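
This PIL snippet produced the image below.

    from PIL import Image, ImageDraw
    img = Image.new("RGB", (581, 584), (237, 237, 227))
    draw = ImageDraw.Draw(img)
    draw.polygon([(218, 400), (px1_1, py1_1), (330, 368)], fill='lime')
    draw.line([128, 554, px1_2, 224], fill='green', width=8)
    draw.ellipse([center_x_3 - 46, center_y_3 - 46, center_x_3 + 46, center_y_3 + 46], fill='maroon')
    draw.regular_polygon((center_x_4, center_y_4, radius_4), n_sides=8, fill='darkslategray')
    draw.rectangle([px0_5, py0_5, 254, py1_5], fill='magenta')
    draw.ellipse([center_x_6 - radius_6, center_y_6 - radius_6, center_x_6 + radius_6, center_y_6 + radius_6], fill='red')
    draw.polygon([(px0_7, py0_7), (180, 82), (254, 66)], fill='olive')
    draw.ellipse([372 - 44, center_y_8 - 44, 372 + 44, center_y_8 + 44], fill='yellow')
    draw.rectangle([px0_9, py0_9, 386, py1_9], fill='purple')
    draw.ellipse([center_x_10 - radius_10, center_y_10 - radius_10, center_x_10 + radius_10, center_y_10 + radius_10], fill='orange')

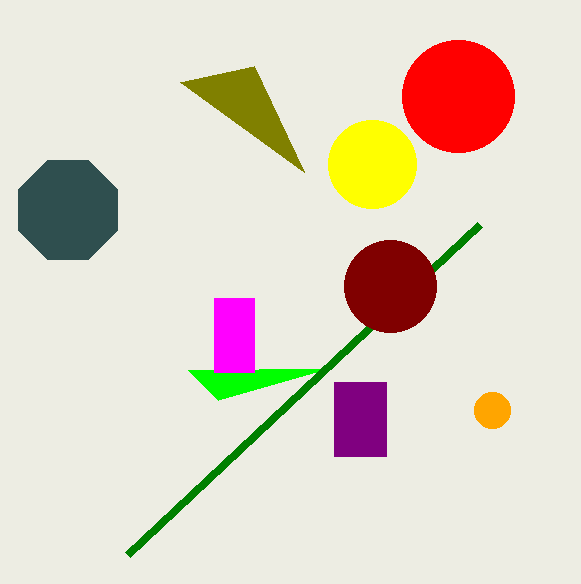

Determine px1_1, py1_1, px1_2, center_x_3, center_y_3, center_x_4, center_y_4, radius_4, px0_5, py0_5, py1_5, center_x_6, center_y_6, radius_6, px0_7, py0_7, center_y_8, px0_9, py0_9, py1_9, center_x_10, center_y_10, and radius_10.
px1_1 = 188, py1_1 = 370, px1_2 = 480, center_x_3 = 390, center_y_3 = 286, center_x_4 = 68, center_y_4 = 210, radius_4 = 54, px0_5 = 214, py0_5 = 298, py1_5 = 372, center_x_6 = 458, center_y_6 = 96, radius_6 = 56, px0_7 = 304, py0_7 = 172, center_y_8 = 164, px0_9 = 334, py0_9 = 382, py1_9 = 456, center_x_10 = 492, center_y_10 = 410, radius_10 = 18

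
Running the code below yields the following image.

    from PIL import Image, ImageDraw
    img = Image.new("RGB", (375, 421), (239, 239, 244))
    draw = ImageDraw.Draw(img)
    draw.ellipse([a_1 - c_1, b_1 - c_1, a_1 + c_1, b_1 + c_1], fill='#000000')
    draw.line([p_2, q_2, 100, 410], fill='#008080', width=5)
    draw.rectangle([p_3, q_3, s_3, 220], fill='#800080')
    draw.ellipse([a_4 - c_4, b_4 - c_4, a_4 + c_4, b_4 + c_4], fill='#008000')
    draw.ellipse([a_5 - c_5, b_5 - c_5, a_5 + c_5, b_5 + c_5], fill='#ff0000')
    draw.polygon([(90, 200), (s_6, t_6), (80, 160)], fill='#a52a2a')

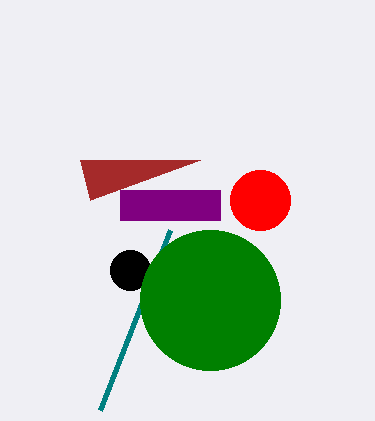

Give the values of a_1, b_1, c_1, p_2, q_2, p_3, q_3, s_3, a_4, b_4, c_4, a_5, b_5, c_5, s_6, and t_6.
a_1 = 130; b_1 = 270; c_1 = 20; p_2 = 170; q_2 = 230; p_3 = 120; q_3 = 190; s_3 = 220; a_4 = 210; b_4 = 300; c_4 = 70; a_5 = 260; b_5 = 200; c_5 = 30; s_6 = 200; t_6 = 160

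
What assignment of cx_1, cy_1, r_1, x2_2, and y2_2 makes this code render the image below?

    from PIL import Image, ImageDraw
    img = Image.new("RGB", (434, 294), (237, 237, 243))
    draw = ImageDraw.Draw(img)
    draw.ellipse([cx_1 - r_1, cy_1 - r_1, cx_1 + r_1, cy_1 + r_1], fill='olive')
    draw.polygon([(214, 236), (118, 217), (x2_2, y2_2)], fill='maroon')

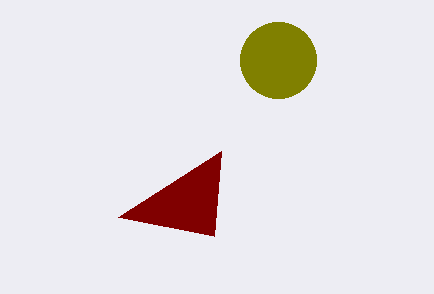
cx_1 = 278; cy_1 = 60; r_1 = 38; x2_2 = 221; y2_2 = 151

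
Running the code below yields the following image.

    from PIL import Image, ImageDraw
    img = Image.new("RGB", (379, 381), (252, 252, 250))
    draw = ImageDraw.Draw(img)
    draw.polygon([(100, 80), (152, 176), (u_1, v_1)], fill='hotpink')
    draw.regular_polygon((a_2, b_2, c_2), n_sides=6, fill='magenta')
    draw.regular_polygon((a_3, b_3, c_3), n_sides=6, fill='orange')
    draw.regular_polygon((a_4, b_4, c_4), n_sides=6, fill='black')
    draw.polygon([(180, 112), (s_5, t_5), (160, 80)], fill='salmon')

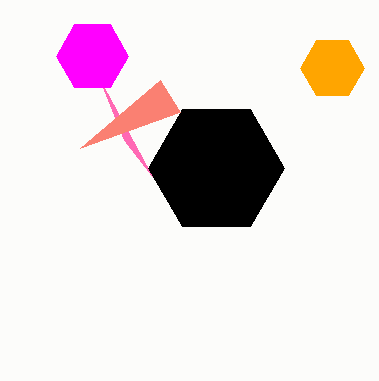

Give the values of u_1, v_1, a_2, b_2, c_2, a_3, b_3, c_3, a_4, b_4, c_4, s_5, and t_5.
u_1 = 124
v_1 = 140
a_2 = 92
b_2 = 56
c_2 = 36
a_3 = 332
b_3 = 68
c_3 = 32
a_4 = 216
b_4 = 168
c_4 = 68
s_5 = 80
t_5 = 148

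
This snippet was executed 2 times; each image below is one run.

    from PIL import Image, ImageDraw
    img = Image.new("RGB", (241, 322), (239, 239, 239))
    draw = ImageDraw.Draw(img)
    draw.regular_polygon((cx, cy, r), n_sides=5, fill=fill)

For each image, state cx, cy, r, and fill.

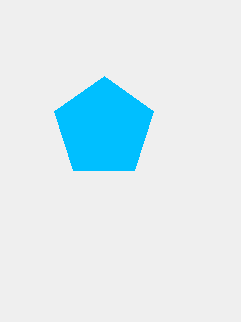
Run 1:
cx = 104, cy = 128, r = 52, fill = 'deepskyblue'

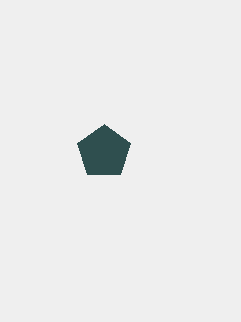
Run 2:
cx = 104
cy = 152
r = 28
fill = 'darkslategray'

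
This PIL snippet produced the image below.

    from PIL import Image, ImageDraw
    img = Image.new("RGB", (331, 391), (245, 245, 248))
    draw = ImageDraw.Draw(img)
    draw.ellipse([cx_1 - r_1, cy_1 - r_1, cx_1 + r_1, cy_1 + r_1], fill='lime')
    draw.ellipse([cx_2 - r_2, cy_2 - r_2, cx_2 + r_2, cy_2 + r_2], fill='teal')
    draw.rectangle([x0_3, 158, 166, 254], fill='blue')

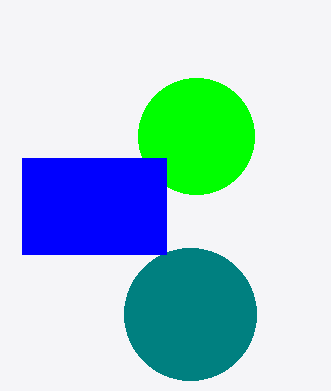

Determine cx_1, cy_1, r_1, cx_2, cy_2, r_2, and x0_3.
cx_1 = 196
cy_1 = 136
r_1 = 58
cx_2 = 190
cy_2 = 314
r_2 = 66
x0_3 = 22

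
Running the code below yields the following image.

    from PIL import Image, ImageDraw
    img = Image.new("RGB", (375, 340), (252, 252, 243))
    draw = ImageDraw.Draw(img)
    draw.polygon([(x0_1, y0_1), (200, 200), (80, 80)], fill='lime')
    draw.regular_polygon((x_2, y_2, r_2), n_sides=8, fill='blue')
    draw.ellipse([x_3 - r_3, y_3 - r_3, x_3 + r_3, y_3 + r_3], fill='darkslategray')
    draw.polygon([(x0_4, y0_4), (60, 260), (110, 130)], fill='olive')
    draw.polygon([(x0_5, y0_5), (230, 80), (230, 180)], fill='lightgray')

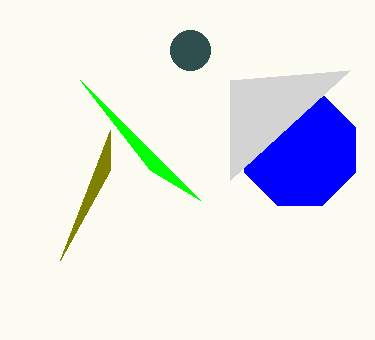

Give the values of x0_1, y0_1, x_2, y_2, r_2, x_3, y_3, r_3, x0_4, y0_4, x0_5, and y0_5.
x0_1 = 150
y0_1 = 170
x_2 = 300
y_2 = 150
r_2 = 60
x_3 = 190
y_3 = 50
r_3 = 20
x0_4 = 110
y0_4 = 170
x0_5 = 350
y0_5 = 70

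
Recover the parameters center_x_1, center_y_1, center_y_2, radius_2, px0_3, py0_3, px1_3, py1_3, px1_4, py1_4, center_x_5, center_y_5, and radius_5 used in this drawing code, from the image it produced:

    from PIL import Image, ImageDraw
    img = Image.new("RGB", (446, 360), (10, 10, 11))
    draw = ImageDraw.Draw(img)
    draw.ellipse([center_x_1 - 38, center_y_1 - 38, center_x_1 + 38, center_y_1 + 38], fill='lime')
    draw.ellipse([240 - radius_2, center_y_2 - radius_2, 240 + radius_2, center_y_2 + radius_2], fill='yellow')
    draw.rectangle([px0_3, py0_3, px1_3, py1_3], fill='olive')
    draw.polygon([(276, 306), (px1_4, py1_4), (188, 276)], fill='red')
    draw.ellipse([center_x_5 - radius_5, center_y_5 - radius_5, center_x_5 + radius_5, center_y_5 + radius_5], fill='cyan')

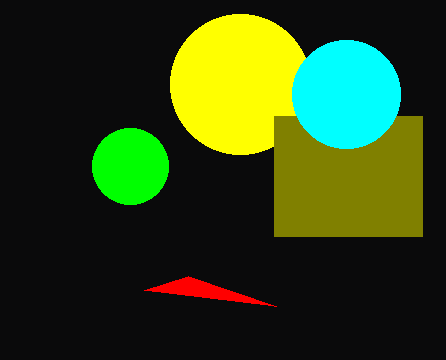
center_x_1 = 130; center_y_1 = 166; center_y_2 = 84; radius_2 = 70; px0_3 = 274; py0_3 = 116; px1_3 = 422; py1_3 = 236; px1_4 = 144; py1_4 = 290; center_x_5 = 346; center_y_5 = 94; radius_5 = 54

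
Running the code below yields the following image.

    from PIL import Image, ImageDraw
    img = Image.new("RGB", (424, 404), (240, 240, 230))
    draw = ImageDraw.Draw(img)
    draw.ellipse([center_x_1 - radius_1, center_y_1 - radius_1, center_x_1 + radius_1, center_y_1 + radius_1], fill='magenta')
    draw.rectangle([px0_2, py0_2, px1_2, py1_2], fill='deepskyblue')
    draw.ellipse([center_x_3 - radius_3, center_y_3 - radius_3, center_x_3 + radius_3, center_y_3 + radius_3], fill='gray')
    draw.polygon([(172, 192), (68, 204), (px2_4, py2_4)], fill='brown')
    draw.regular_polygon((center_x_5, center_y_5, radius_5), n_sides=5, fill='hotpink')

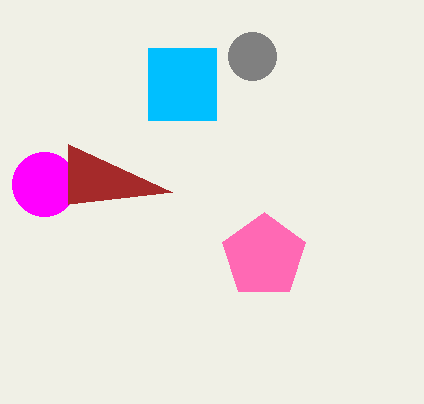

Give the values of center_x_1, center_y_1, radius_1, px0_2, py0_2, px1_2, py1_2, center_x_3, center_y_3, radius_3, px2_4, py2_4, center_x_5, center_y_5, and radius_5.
center_x_1 = 44; center_y_1 = 184; radius_1 = 32; px0_2 = 148; py0_2 = 48; px1_2 = 216; py1_2 = 120; center_x_3 = 252; center_y_3 = 56; radius_3 = 24; px2_4 = 68; py2_4 = 144; center_x_5 = 264; center_y_5 = 256; radius_5 = 44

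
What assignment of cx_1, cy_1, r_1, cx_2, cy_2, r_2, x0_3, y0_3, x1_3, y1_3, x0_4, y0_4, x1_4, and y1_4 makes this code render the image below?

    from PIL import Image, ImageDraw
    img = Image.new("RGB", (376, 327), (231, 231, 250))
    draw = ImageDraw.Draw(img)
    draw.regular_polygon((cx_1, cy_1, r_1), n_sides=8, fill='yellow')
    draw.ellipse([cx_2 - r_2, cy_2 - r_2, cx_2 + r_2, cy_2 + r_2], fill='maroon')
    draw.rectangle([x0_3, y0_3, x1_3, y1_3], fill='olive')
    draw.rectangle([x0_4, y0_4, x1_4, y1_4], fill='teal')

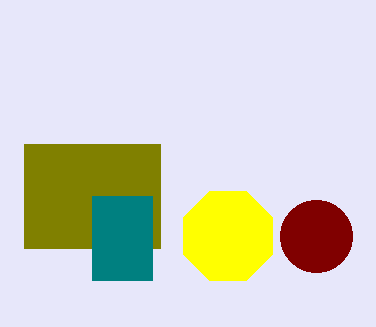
cx_1 = 228, cy_1 = 236, r_1 = 48, cx_2 = 316, cy_2 = 236, r_2 = 36, x0_3 = 24, y0_3 = 144, x1_3 = 160, y1_3 = 248, x0_4 = 92, y0_4 = 196, x1_4 = 152, y1_4 = 280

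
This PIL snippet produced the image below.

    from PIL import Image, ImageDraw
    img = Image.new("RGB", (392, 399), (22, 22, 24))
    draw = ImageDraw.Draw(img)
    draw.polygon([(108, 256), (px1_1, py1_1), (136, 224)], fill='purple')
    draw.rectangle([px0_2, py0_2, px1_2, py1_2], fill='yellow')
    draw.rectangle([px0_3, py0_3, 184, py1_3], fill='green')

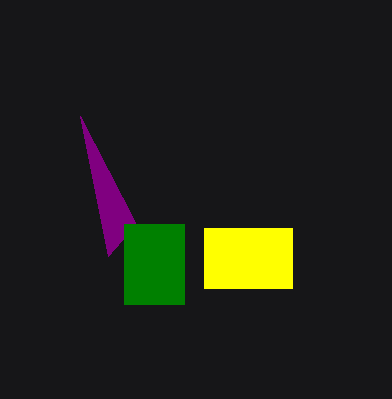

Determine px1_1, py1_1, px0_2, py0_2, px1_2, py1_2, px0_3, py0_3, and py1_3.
px1_1 = 80
py1_1 = 116
px0_2 = 204
py0_2 = 228
px1_2 = 292
py1_2 = 288
px0_3 = 124
py0_3 = 224
py1_3 = 304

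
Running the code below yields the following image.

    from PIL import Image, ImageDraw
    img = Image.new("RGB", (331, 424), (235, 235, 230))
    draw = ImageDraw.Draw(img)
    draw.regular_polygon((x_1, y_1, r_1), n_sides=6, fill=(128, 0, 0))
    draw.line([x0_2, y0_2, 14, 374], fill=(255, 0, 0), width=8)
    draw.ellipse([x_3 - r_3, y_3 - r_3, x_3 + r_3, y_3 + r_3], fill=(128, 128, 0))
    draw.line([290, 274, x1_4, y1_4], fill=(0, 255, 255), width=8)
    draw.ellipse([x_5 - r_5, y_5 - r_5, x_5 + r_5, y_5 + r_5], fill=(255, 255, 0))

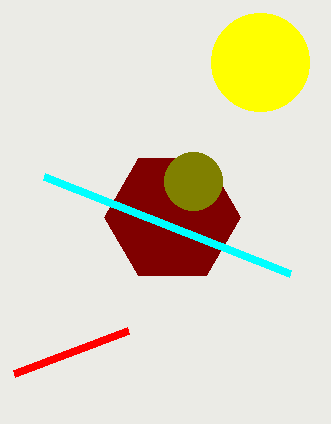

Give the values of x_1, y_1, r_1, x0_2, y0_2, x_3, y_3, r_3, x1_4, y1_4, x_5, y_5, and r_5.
x_1 = 172
y_1 = 217
r_1 = 68
x0_2 = 128
y0_2 = 331
x_3 = 193
y_3 = 181
r_3 = 29
x1_4 = 44
y1_4 = 177
x_5 = 260
y_5 = 62
r_5 = 49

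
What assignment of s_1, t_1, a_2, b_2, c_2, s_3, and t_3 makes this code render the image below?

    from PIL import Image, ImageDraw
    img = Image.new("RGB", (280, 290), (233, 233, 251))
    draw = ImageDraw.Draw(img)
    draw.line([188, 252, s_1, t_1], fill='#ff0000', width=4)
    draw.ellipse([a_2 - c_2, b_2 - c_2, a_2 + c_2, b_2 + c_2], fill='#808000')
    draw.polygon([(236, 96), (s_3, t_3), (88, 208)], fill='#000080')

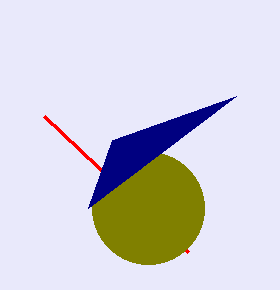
s_1 = 44
t_1 = 116
a_2 = 148
b_2 = 208
c_2 = 56
s_3 = 112
t_3 = 140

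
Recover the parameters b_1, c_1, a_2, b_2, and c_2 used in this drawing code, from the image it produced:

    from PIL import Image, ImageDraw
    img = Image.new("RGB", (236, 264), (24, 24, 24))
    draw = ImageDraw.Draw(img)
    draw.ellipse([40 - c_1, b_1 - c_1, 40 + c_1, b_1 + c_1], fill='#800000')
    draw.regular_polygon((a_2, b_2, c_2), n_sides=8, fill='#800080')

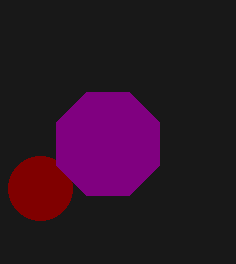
b_1 = 188; c_1 = 32; a_2 = 108; b_2 = 144; c_2 = 56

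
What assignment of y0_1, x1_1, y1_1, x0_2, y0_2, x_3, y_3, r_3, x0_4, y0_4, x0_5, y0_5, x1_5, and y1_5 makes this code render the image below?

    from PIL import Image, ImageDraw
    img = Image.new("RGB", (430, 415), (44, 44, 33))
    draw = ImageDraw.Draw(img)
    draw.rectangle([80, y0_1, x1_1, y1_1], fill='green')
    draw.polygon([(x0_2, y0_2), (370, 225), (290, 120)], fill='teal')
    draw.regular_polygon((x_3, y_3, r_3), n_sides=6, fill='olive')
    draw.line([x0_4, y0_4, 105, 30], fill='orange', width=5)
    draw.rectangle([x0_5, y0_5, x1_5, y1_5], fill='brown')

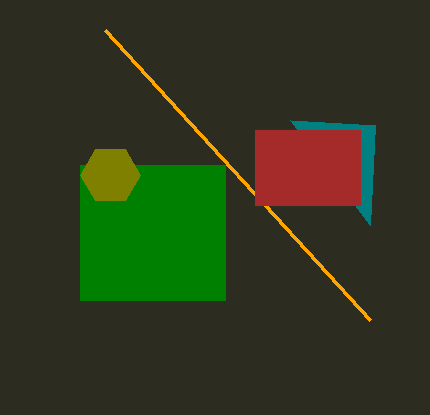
y0_1 = 165; x1_1 = 225; y1_1 = 300; x0_2 = 375; y0_2 = 125; x_3 = 110; y_3 = 175; r_3 = 30; x0_4 = 370; y0_4 = 320; x0_5 = 255; y0_5 = 130; x1_5 = 360; y1_5 = 205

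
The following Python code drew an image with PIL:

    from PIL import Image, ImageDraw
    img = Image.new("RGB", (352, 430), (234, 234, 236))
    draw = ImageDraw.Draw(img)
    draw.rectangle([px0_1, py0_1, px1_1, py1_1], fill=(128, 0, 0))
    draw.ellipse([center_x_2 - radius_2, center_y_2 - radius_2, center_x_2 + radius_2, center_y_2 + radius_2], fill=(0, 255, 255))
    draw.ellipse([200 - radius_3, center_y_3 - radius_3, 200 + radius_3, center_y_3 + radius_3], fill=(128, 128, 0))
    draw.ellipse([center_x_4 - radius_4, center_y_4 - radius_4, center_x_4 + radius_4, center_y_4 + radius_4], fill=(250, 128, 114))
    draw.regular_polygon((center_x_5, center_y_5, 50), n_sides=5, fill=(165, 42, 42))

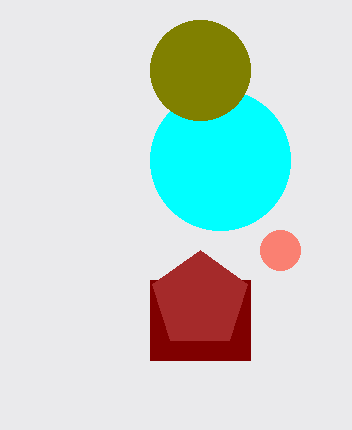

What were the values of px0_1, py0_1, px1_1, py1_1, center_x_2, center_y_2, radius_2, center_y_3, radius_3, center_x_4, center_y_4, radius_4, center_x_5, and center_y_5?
px0_1 = 150
py0_1 = 280
px1_1 = 250
py1_1 = 360
center_x_2 = 220
center_y_2 = 160
radius_2 = 70
center_y_3 = 70
radius_3 = 50
center_x_4 = 280
center_y_4 = 250
radius_4 = 20
center_x_5 = 200
center_y_5 = 300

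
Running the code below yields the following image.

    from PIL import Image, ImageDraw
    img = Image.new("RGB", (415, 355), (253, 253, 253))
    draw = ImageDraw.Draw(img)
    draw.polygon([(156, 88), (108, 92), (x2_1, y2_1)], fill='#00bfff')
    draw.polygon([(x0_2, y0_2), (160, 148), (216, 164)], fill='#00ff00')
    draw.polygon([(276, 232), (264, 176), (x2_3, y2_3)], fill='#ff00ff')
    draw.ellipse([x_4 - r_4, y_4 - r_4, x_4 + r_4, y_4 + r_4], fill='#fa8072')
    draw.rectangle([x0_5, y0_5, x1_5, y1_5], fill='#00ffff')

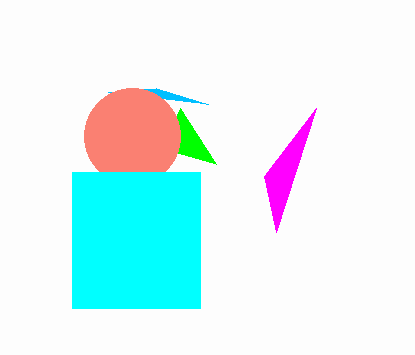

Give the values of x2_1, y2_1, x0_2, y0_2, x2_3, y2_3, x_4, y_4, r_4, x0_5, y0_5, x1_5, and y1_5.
x2_1 = 208
y2_1 = 104
x0_2 = 180
y0_2 = 108
x2_3 = 316
y2_3 = 108
x_4 = 132
y_4 = 136
r_4 = 48
x0_5 = 72
y0_5 = 172
x1_5 = 200
y1_5 = 308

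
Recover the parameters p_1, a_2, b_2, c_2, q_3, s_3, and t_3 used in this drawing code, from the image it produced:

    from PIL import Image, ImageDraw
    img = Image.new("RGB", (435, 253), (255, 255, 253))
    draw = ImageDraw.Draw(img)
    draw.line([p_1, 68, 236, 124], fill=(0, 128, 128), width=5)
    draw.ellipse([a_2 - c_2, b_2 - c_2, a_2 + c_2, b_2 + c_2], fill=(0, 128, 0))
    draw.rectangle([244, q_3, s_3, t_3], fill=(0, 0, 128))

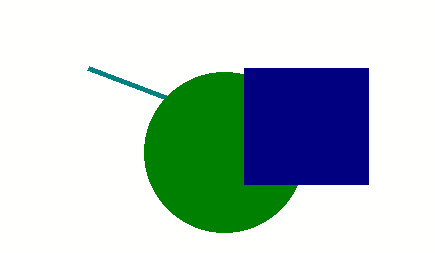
p_1 = 88
a_2 = 224
b_2 = 152
c_2 = 80
q_3 = 68
s_3 = 368
t_3 = 184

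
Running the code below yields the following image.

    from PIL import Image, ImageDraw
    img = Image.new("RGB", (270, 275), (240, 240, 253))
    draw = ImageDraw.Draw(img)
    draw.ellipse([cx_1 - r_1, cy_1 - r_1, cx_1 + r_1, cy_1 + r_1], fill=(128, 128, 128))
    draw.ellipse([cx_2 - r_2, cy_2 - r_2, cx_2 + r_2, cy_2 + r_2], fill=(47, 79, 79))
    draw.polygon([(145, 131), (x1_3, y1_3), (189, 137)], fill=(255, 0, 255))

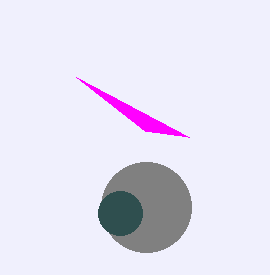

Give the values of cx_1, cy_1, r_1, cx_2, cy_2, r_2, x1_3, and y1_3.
cx_1 = 146
cy_1 = 207
r_1 = 45
cx_2 = 120
cy_2 = 213
r_2 = 22
x1_3 = 76
y1_3 = 77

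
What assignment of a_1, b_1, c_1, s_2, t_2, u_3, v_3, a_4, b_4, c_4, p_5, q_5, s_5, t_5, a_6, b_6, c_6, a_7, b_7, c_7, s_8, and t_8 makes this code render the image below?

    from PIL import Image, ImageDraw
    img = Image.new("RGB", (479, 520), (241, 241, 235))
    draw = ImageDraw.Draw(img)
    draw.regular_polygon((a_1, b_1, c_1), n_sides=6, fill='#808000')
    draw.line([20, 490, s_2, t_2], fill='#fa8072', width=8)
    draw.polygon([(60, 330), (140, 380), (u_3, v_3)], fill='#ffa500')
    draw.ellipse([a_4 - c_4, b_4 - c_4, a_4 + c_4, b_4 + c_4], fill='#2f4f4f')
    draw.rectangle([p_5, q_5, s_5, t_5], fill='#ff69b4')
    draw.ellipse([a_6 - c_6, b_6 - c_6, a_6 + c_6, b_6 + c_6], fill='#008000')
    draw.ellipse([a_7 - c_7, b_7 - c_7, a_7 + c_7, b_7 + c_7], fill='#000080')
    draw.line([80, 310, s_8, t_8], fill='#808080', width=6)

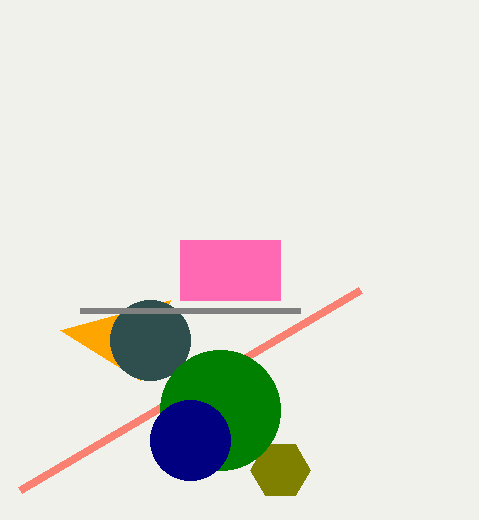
a_1 = 280
b_1 = 470
c_1 = 30
s_2 = 360
t_2 = 290
u_3 = 170
v_3 = 300
a_4 = 150
b_4 = 340
c_4 = 40
p_5 = 180
q_5 = 240
s_5 = 280
t_5 = 300
a_6 = 220
b_6 = 410
c_6 = 60
a_7 = 190
b_7 = 440
c_7 = 40
s_8 = 300
t_8 = 310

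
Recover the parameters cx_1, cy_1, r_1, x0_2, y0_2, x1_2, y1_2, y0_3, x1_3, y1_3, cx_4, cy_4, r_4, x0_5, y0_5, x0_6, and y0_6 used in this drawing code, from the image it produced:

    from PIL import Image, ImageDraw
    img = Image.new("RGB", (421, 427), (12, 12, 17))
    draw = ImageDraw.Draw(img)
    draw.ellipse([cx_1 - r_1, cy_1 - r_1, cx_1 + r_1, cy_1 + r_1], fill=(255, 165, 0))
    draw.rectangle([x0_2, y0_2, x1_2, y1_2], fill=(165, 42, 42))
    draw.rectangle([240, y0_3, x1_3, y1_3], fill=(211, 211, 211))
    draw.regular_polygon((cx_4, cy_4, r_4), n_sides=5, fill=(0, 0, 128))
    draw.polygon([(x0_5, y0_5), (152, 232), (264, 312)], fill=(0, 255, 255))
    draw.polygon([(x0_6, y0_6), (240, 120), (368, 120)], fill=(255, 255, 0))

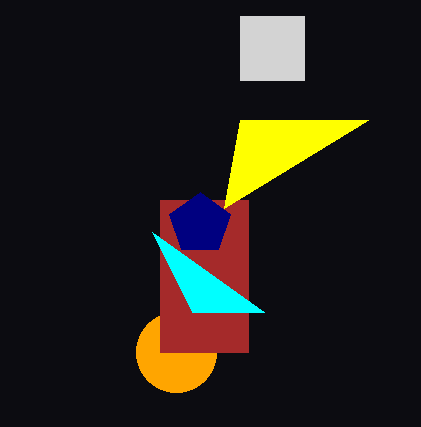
cx_1 = 176, cy_1 = 352, r_1 = 40, x0_2 = 160, y0_2 = 200, x1_2 = 248, y1_2 = 352, y0_3 = 16, x1_3 = 304, y1_3 = 80, cx_4 = 200, cy_4 = 224, r_4 = 32, x0_5 = 192, y0_5 = 312, x0_6 = 224, y0_6 = 208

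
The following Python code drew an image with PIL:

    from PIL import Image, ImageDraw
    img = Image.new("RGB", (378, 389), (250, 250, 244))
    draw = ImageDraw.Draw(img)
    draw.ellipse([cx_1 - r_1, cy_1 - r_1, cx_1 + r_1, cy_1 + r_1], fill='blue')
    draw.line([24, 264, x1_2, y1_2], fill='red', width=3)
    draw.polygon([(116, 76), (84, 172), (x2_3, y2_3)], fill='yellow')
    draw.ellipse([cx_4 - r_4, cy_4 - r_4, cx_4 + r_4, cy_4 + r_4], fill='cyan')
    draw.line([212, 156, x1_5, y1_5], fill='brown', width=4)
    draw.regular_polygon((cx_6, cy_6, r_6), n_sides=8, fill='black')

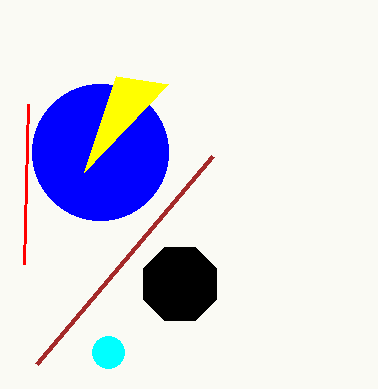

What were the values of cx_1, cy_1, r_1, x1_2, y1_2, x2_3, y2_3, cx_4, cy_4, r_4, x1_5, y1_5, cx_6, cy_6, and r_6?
cx_1 = 100, cy_1 = 152, r_1 = 68, x1_2 = 28, y1_2 = 104, x2_3 = 168, y2_3 = 84, cx_4 = 108, cy_4 = 352, r_4 = 16, x1_5 = 36, y1_5 = 364, cx_6 = 180, cy_6 = 284, r_6 = 40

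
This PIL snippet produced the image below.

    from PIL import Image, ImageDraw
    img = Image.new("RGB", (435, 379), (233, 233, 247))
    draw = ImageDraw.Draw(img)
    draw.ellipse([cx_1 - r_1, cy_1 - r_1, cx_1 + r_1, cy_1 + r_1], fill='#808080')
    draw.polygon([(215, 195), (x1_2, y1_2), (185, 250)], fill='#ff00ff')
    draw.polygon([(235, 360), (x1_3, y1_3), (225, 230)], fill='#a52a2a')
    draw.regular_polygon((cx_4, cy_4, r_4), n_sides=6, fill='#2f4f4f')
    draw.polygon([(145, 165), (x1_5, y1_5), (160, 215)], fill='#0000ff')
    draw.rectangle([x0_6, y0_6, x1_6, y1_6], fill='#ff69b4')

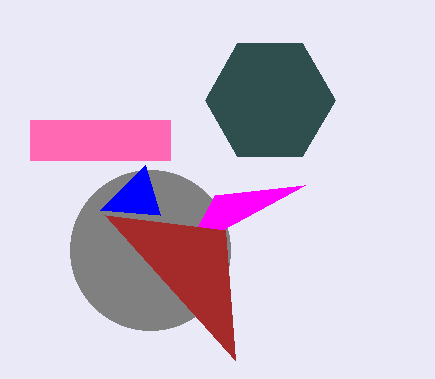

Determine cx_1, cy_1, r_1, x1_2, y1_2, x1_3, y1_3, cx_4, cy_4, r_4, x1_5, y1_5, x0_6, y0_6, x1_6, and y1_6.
cx_1 = 150
cy_1 = 250
r_1 = 80
x1_2 = 305
y1_2 = 185
x1_3 = 105
y1_3 = 215
cx_4 = 270
cy_4 = 100
r_4 = 65
x1_5 = 100
y1_5 = 210
x0_6 = 30
y0_6 = 120
x1_6 = 170
y1_6 = 160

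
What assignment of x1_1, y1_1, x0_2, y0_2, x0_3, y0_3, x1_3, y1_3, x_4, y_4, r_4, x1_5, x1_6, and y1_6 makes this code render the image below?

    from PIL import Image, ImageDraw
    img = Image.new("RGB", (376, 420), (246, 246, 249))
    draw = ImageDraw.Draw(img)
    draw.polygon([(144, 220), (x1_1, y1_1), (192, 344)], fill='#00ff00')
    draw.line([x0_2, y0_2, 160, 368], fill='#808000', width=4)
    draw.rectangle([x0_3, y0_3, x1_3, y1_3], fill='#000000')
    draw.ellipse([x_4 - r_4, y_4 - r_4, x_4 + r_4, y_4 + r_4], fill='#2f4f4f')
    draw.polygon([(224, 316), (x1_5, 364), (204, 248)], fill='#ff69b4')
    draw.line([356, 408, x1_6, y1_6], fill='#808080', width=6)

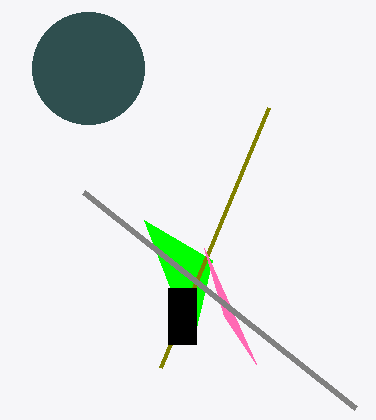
x1_1 = 212
y1_1 = 260
x0_2 = 268
y0_2 = 108
x0_3 = 168
y0_3 = 288
x1_3 = 196
y1_3 = 344
x_4 = 88
y_4 = 68
r_4 = 56
x1_5 = 256
x1_6 = 84
y1_6 = 192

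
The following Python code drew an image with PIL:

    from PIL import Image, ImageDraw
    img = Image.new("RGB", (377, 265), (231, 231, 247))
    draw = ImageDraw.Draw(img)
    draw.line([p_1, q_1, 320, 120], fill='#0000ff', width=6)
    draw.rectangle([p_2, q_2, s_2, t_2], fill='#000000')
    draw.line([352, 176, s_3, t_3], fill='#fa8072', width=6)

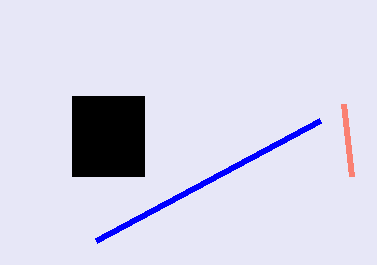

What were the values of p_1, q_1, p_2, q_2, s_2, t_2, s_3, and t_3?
p_1 = 96
q_1 = 240
p_2 = 72
q_2 = 96
s_2 = 144
t_2 = 176
s_3 = 344
t_3 = 104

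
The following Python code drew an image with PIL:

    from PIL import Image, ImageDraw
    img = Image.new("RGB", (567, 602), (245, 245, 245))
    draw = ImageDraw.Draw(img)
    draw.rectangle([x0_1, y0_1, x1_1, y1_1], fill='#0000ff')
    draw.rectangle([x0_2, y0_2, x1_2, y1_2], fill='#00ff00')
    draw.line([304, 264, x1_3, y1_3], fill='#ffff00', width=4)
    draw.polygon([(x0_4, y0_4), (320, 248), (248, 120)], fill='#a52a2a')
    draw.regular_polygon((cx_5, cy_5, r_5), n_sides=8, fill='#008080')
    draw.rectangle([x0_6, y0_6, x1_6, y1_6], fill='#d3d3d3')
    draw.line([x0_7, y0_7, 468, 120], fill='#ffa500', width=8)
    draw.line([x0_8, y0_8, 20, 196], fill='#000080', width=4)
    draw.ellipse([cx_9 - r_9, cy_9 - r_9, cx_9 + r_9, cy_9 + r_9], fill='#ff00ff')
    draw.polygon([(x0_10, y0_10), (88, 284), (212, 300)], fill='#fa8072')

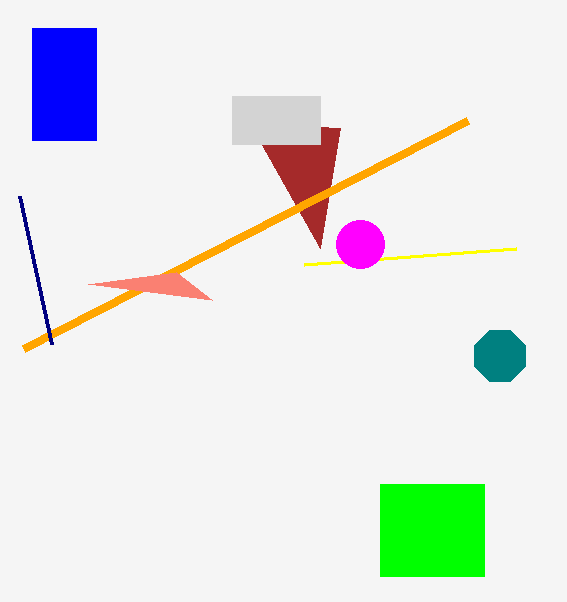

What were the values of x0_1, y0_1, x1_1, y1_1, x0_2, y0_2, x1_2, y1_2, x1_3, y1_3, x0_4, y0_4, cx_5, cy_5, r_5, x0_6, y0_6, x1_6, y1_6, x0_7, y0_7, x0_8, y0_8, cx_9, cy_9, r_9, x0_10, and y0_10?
x0_1 = 32, y0_1 = 28, x1_1 = 96, y1_1 = 140, x0_2 = 380, y0_2 = 484, x1_2 = 484, y1_2 = 576, x1_3 = 516, y1_3 = 248, x0_4 = 340, y0_4 = 128, cx_5 = 500, cy_5 = 356, r_5 = 28, x0_6 = 232, y0_6 = 96, x1_6 = 320, y1_6 = 144, x0_7 = 24, y0_7 = 348, x0_8 = 52, y0_8 = 344, cx_9 = 360, cy_9 = 244, r_9 = 24, x0_10 = 176, y0_10 = 272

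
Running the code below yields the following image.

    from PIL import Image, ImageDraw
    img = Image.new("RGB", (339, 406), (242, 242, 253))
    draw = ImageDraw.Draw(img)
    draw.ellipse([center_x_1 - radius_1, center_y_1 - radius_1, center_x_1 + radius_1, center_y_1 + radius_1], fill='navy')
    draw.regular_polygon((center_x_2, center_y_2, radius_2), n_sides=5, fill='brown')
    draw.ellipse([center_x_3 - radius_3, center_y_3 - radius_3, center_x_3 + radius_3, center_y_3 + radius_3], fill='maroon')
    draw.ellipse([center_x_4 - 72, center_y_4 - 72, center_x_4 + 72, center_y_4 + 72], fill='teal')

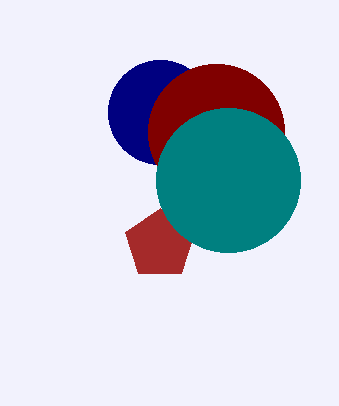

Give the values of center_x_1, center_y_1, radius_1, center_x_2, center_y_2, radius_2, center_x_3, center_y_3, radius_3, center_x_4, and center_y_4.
center_x_1 = 160; center_y_1 = 112; radius_1 = 52; center_x_2 = 160; center_y_2 = 244; radius_2 = 36; center_x_3 = 216; center_y_3 = 132; radius_3 = 68; center_x_4 = 228; center_y_4 = 180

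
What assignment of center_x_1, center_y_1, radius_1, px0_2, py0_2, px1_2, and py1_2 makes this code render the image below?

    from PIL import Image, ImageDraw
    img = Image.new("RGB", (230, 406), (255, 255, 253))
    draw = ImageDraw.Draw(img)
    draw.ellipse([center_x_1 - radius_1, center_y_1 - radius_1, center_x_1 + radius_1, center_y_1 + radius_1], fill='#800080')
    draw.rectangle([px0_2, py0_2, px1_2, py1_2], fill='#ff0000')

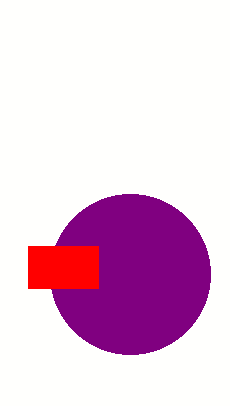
center_x_1 = 130, center_y_1 = 274, radius_1 = 80, px0_2 = 28, py0_2 = 246, px1_2 = 98, py1_2 = 288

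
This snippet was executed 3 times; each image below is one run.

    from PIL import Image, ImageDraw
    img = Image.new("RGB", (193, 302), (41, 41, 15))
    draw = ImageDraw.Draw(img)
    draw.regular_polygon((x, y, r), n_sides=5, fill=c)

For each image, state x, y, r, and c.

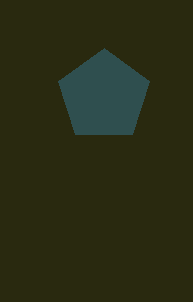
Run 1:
x = 104; y = 96; r = 48; c = 'darkslategray'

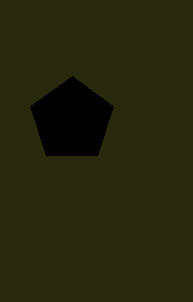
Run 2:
x = 72
y = 120
r = 44
c = 'black'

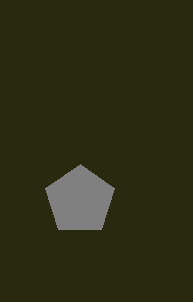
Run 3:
x = 80
y = 200
r = 36
c = 'gray'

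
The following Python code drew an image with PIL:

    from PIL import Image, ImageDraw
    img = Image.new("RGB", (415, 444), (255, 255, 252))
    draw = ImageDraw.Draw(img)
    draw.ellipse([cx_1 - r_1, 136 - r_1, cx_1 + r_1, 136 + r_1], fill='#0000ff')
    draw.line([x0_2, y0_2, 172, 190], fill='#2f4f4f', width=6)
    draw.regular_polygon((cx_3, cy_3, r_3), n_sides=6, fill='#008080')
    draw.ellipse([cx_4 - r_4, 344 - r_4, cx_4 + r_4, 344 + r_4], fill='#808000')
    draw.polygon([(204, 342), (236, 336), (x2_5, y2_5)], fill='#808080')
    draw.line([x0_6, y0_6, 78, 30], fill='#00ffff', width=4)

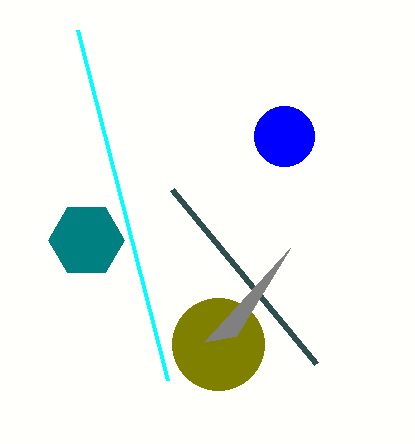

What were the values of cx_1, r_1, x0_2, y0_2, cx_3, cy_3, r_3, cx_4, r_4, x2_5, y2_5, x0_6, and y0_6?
cx_1 = 284
r_1 = 30
x0_2 = 316
y0_2 = 364
cx_3 = 86
cy_3 = 240
r_3 = 38
cx_4 = 218
r_4 = 46
x2_5 = 290
y2_5 = 248
x0_6 = 168
y0_6 = 380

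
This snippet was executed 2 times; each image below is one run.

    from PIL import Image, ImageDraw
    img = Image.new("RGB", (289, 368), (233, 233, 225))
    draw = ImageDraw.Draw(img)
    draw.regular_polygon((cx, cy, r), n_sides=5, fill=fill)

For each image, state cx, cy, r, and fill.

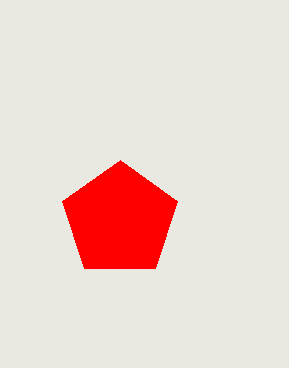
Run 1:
cx = 120, cy = 220, r = 60, fill = 'red'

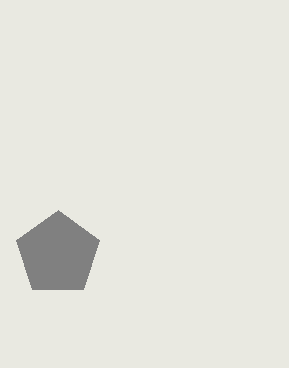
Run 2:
cx = 58
cy = 254
r = 44
fill = 'gray'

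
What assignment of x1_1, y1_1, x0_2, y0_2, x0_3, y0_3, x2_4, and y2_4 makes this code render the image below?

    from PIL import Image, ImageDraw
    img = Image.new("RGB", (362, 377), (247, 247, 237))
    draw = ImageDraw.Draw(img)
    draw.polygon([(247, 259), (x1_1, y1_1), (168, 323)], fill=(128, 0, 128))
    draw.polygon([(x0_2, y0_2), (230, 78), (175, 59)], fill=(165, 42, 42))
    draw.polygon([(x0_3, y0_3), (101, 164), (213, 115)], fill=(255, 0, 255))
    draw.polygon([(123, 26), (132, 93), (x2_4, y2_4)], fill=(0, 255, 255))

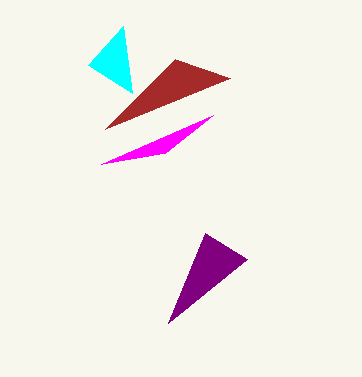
x1_1 = 205
y1_1 = 233
x0_2 = 105
y0_2 = 129
x0_3 = 165
y0_3 = 153
x2_4 = 88
y2_4 = 65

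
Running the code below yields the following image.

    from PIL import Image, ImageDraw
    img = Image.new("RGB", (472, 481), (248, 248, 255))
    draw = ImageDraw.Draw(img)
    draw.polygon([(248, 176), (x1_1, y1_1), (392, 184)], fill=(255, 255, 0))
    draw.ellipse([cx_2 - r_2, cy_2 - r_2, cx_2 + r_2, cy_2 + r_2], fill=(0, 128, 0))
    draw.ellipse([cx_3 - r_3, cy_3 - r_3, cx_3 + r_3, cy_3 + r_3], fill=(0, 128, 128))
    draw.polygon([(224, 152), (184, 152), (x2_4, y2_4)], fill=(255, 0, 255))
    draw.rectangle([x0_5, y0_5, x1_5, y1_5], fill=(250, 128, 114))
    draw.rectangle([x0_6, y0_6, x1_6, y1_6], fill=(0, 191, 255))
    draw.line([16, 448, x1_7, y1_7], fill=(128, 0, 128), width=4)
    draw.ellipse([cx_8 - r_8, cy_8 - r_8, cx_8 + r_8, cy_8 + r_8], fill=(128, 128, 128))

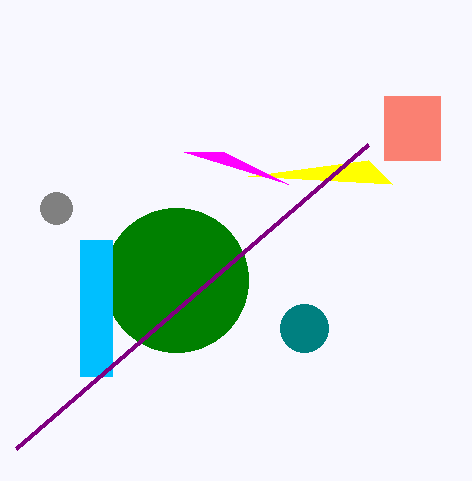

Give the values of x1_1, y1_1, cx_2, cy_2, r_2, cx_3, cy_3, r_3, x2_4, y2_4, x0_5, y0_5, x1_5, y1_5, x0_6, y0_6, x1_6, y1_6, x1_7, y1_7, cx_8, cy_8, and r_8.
x1_1 = 368
y1_1 = 160
cx_2 = 176
cy_2 = 280
r_2 = 72
cx_3 = 304
cy_3 = 328
r_3 = 24
x2_4 = 288
y2_4 = 184
x0_5 = 384
y0_5 = 96
x1_5 = 440
y1_5 = 160
x0_6 = 80
y0_6 = 240
x1_6 = 112
y1_6 = 376
x1_7 = 368
y1_7 = 144
cx_8 = 56
cy_8 = 208
r_8 = 16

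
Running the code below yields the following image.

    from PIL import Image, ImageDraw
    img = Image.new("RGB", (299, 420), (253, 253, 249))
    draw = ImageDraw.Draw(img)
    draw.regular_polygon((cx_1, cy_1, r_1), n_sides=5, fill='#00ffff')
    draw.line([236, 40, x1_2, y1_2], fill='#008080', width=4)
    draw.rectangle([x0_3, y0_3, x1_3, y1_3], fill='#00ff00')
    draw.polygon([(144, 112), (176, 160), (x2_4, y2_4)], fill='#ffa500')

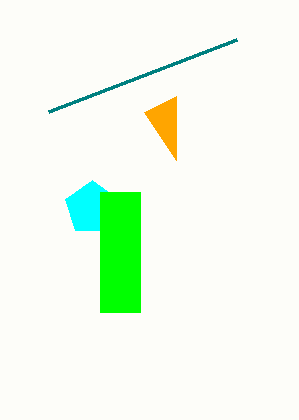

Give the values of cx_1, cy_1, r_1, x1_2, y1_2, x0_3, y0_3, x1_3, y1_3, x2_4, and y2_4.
cx_1 = 92; cy_1 = 208; r_1 = 28; x1_2 = 48; y1_2 = 112; x0_3 = 100; y0_3 = 192; x1_3 = 140; y1_3 = 312; x2_4 = 176; y2_4 = 96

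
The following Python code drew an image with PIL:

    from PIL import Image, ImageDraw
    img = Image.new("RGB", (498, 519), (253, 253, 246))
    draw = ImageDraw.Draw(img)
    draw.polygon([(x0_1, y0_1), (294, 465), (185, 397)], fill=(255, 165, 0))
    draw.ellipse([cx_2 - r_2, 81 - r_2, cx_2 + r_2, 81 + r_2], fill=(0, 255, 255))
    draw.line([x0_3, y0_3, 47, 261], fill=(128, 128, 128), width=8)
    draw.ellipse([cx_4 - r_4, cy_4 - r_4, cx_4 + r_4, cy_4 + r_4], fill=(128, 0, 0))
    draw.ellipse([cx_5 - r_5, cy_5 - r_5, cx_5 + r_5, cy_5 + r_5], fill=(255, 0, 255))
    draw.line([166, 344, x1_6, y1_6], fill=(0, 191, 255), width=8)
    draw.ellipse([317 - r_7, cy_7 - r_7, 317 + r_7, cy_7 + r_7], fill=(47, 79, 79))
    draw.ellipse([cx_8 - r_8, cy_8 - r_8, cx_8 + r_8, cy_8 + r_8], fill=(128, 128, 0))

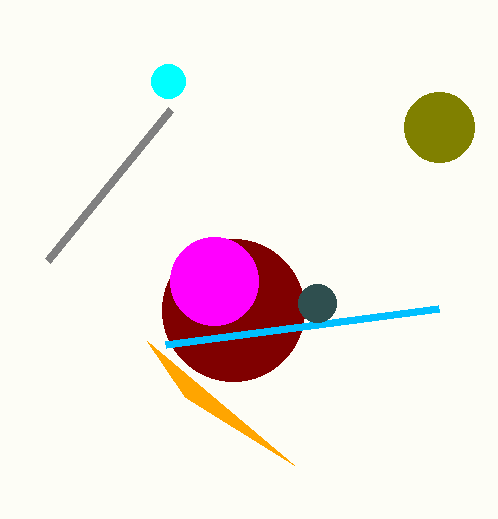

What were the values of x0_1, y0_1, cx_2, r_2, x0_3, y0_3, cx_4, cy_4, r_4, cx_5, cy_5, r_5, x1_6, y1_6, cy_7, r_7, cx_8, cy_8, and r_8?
x0_1 = 147; y0_1 = 341; cx_2 = 168; r_2 = 17; x0_3 = 170; y0_3 = 110; cx_4 = 233; cy_4 = 310; r_4 = 71; cx_5 = 214; cy_5 = 281; r_5 = 44; x1_6 = 439; y1_6 = 308; cy_7 = 303; r_7 = 19; cx_8 = 439; cy_8 = 127; r_8 = 35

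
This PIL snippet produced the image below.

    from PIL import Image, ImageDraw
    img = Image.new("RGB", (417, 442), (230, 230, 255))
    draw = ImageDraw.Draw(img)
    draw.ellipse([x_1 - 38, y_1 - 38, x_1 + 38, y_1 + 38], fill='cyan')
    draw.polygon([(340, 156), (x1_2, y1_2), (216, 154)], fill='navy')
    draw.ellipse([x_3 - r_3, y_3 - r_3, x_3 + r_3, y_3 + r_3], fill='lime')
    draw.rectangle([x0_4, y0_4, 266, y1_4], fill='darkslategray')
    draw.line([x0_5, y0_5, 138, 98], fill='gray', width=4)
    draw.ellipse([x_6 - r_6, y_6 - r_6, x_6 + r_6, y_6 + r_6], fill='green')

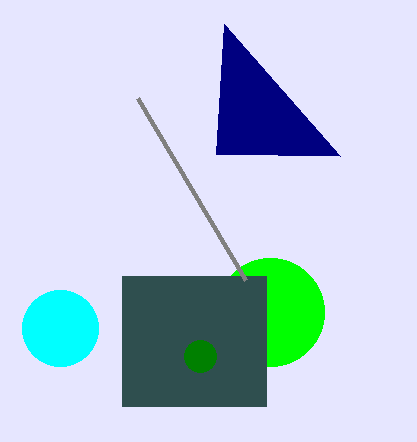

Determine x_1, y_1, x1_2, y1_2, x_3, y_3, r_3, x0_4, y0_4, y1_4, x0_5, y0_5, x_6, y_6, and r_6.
x_1 = 60
y_1 = 328
x1_2 = 224
y1_2 = 24
x_3 = 270
y_3 = 312
r_3 = 54
x0_4 = 122
y0_4 = 276
y1_4 = 406
x0_5 = 246
y0_5 = 280
x_6 = 200
y_6 = 356
r_6 = 16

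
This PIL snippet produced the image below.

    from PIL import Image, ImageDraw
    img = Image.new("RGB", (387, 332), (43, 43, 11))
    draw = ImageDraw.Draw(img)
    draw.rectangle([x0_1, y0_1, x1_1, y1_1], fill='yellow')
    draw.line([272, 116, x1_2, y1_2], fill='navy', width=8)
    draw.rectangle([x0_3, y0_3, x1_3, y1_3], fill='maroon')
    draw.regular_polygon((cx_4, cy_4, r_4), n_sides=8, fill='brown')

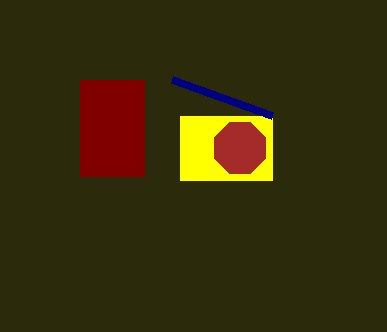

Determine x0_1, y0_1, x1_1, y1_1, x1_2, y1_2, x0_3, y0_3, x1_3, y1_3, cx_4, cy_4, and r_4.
x0_1 = 180, y0_1 = 116, x1_1 = 272, y1_1 = 180, x1_2 = 172, y1_2 = 80, x0_3 = 80, y0_3 = 80, x1_3 = 144, y1_3 = 176, cx_4 = 240, cy_4 = 148, r_4 = 28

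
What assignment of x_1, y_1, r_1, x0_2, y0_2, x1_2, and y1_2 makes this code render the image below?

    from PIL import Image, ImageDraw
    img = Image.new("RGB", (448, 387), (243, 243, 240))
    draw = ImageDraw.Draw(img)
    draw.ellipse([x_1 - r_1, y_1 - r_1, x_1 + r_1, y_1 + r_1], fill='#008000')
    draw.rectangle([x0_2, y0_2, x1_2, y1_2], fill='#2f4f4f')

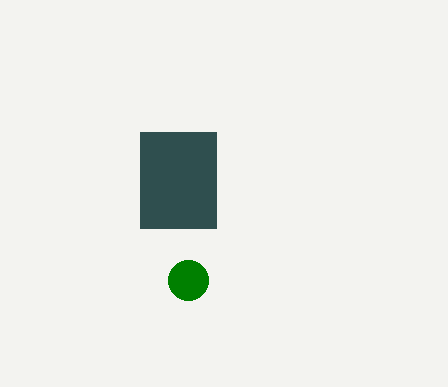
x_1 = 188; y_1 = 280; r_1 = 20; x0_2 = 140; y0_2 = 132; x1_2 = 216; y1_2 = 228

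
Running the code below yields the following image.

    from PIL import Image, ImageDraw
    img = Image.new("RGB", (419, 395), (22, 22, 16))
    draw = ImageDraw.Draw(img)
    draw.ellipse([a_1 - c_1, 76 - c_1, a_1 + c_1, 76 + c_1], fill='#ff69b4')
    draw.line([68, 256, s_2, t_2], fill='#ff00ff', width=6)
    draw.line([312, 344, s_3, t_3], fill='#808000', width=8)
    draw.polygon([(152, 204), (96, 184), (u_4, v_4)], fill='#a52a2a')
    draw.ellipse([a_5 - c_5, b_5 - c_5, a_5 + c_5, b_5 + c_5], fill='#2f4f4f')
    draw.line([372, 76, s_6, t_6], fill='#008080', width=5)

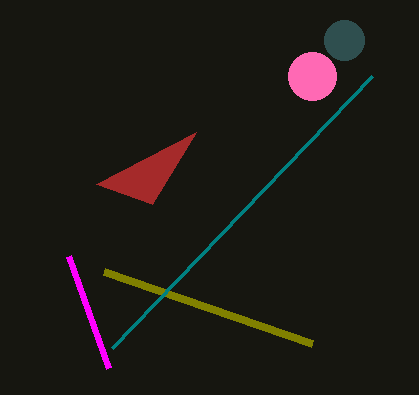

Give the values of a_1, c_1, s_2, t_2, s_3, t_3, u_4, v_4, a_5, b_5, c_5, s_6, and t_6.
a_1 = 312; c_1 = 24; s_2 = 108; t_2 = 368; s_3 = 104; t_3 = 272; u_4 = 196; v_4 = 132; a_5 = 344; b_5 = 40; c_5 = 20; s_6 = 112; t_6 = 348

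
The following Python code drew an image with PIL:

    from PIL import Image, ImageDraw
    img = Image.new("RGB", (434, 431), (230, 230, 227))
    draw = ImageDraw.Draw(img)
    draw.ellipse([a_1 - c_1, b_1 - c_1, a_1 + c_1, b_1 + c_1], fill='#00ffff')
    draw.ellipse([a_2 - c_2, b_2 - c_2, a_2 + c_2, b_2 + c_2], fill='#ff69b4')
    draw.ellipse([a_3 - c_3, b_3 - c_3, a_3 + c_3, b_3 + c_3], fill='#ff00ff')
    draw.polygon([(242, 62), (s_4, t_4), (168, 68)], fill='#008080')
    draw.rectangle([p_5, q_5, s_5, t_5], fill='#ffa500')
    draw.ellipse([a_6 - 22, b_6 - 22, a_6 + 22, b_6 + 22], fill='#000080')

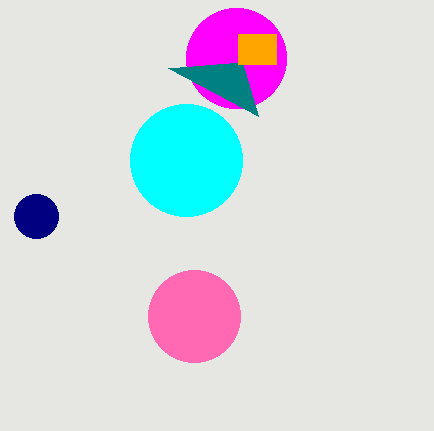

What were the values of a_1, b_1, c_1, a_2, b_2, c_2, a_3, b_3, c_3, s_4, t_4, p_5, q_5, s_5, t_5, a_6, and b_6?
a_1 = 186, b_1 = 160, c_1 = 56, a_2 = 194, b_2 = 316, c_2 = 46, a_3 = 236, b_3 = 58, c_3 = 50, s_4 = 258, t_4 = 116, p_5 = 238, q_5 = 34, s_5 = 276, t_5 = 64, a_6 = 36, b_6 = 216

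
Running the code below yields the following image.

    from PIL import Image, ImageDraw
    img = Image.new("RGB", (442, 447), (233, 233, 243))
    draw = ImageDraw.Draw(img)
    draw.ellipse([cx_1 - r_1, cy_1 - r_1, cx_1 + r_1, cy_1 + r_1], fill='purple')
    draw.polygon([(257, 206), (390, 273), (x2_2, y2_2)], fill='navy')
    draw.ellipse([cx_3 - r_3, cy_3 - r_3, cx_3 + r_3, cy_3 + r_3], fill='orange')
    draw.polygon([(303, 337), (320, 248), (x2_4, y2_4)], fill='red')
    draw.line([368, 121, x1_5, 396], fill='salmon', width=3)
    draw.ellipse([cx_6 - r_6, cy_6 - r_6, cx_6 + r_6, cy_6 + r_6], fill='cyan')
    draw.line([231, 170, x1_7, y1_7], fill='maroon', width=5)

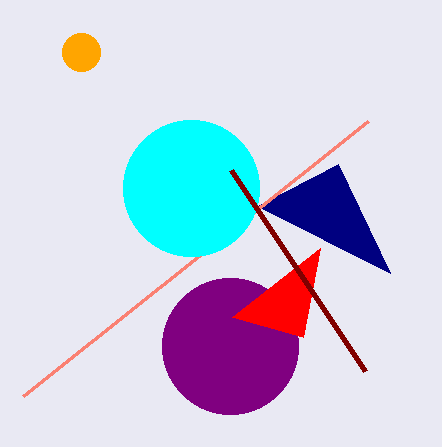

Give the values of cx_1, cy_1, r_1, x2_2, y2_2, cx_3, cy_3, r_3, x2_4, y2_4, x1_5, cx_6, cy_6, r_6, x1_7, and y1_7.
cx_1 = 230; cy_1 = 346; r_1 = 68; x2_2 = 338; y2_2 = 164; cx_3 = 81; cy_3 = 52; r_3 = 19; x2_4 = 232; y2_4 = 317; x1_5 = 23; cx_6 = 191; cy_6 = 188; r_6 = 68; x1_7 = 365; y1_7 = 371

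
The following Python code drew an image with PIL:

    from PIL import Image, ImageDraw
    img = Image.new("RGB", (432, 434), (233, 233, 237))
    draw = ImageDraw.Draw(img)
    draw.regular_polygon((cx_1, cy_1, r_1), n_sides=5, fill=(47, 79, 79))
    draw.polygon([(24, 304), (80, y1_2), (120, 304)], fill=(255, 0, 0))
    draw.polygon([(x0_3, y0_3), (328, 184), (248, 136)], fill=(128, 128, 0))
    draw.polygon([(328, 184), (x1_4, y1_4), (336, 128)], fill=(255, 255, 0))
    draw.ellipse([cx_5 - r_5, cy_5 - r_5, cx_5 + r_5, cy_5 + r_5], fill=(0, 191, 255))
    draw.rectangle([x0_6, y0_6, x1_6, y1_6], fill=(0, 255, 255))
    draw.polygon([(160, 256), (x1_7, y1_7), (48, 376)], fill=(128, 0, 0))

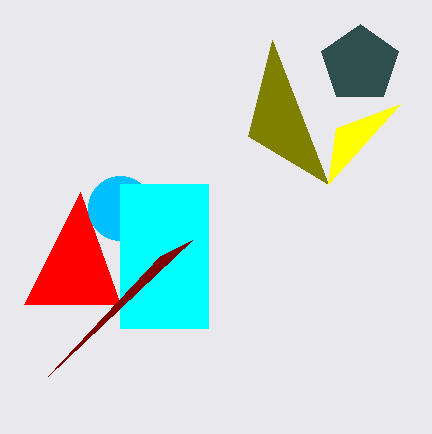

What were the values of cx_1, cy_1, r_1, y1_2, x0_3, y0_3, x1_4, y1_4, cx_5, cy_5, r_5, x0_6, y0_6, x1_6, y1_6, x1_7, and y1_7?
cx_1 = 360, cy_1 = 64, r_1 = 40, y1_2 = 192, x0_3 = 272, y0_3 = 40, x1_4 = 400, y1_4 = 104, cx_5 = 120, cy_5 = 208, r_5 = 32, x0_6 = 120, y0_6 = 184, x1_6 = 208, y1_6 = 328, x1_7 = 192, y1_7 = 240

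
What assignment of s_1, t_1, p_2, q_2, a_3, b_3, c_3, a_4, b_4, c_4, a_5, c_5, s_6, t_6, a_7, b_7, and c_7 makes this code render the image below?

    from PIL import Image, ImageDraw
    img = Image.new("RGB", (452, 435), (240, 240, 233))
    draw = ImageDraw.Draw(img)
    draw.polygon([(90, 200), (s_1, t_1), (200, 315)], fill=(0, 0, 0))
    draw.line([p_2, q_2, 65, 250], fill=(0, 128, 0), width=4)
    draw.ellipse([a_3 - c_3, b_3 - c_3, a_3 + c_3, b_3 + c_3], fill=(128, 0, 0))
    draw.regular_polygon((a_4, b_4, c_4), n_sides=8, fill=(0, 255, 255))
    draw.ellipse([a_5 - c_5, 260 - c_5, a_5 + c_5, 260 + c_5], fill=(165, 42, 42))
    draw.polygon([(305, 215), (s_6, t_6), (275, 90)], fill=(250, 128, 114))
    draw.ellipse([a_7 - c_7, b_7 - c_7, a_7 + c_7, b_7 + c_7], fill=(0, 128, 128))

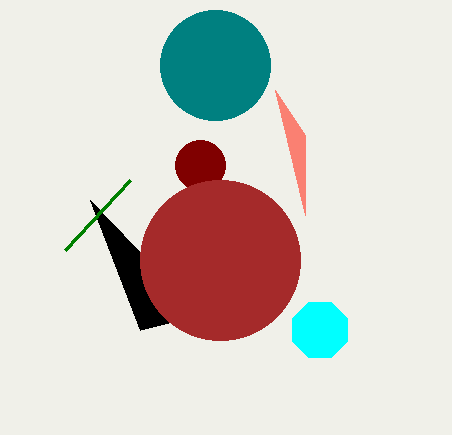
s_1 = 140, t_1 = 330, p_2 = 130, q_2 = 180, a_3 = 200, b_3 = 165, c_3 = 25, a_4 = 320, b_4 = 330, c_4 = 30, a_5 = 220, c_5 = 80, s_6 = 305, t_6 = 135, a_7 = 215, b_7 = 65, c_7 = 55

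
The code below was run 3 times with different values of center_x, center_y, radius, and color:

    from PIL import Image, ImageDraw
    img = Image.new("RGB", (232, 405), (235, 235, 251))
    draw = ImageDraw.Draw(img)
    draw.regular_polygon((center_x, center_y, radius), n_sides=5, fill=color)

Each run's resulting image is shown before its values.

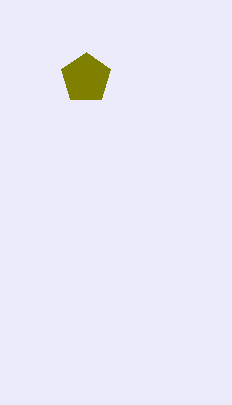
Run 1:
center_x = 86, center_y = 78, radius = 26, color = 'olive'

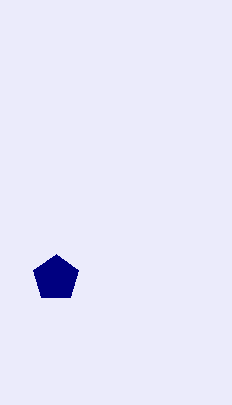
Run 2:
center_x = 56
center_y = 278
radius = 24
color = 'navy'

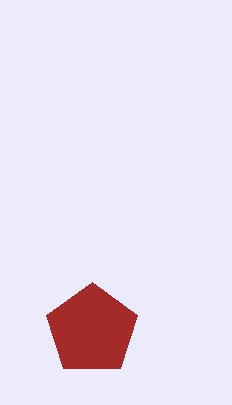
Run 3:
center_x = 92
center_y = 330
radius = 48
color = 'brown'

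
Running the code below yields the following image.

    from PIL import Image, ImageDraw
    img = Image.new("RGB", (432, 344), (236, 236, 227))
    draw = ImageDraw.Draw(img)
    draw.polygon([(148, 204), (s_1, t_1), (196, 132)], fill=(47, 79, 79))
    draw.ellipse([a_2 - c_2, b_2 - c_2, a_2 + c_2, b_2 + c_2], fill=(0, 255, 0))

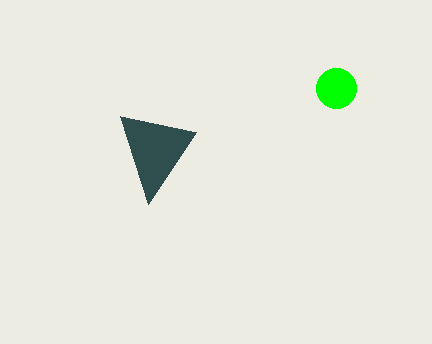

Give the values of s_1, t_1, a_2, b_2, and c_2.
s_1 = 120; t_1 = 116; a_2 = 336; b_2 = 88; c_2 = 20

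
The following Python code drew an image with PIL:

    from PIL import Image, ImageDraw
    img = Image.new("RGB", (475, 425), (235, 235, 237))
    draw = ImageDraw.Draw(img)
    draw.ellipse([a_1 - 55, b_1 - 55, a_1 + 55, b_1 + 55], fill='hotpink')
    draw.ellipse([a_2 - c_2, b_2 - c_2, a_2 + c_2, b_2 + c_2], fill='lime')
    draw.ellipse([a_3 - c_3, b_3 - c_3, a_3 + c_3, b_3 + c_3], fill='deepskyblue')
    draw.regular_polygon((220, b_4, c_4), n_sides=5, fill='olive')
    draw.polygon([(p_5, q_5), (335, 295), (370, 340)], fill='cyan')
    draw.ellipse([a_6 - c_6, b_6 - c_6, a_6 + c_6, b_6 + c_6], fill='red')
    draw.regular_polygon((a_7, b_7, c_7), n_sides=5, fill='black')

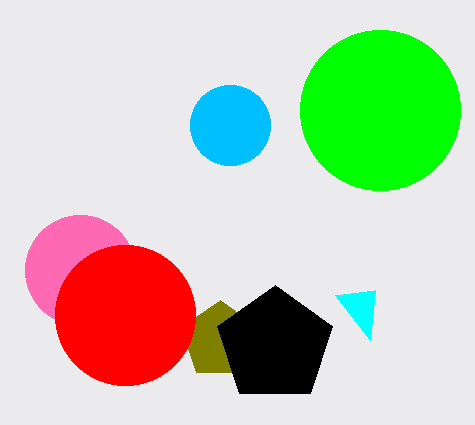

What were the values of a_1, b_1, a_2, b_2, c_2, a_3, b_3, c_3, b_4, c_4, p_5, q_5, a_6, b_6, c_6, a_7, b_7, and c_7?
a_1 = 80, b_1 = 270, a_2 = 380, b_2 = 110, c_2 = 80, a_3 = 230, b_3 = 125, c_3 = 40, b_4 = 340, c_4 = 40, p_5 = 375, q_5 = 290, a_6 = 125, b_6 = 315, c_6 = 70, a_7 = 275, b_7 = 345, c_7 = 60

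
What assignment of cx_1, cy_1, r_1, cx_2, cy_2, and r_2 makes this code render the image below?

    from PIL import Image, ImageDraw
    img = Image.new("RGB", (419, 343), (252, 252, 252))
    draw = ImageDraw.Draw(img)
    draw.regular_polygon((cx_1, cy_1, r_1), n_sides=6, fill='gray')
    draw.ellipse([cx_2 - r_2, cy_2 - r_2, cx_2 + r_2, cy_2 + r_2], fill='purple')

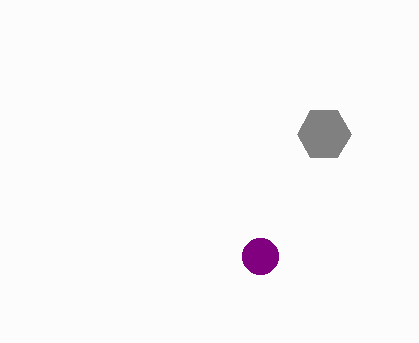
cx_1 = 324, cy_1 = 134, r_1 = 27, cx_2 = 260, cy_2 = 256, r_2 = 18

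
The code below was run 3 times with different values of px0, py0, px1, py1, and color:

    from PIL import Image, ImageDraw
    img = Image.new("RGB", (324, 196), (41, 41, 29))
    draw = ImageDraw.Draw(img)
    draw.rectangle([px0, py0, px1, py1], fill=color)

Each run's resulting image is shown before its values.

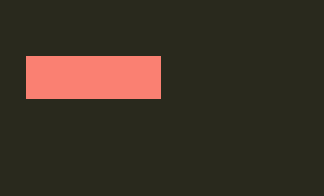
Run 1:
px0 = 26
py0 = 56
px1 = 160
py1 = 98
color = 'salmon'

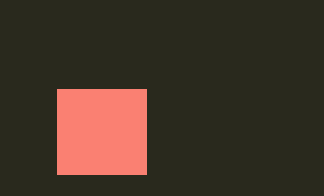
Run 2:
px0 = 57, py0 = 89, px1 = 146, py1 = 174, color = 'salmon'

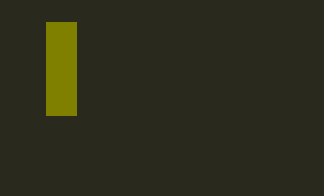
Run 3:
px0 = 46; py0 = 22; px1 = 76; py1 = 115; color = 'olive'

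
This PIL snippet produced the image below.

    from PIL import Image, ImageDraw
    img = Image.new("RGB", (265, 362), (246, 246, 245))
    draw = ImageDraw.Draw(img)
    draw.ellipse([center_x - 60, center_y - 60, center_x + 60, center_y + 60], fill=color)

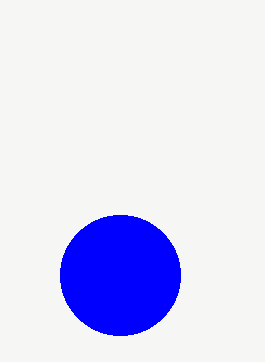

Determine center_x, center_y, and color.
center_x = 120; center_y = 275; color = 'blue'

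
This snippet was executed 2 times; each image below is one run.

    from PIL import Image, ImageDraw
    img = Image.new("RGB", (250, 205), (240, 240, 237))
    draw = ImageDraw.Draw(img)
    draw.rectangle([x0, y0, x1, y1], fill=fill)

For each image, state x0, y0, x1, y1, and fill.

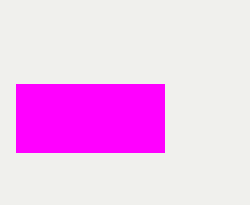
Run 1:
x0 = 16
y0 = 84
x1 = 164
y1 = 152
fill = 'magenta'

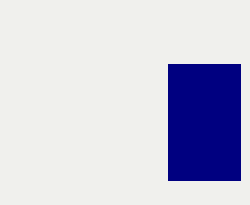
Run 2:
x0 = 168
y0 = 64
x1 = 240
y1 = 180
fill = 'navy'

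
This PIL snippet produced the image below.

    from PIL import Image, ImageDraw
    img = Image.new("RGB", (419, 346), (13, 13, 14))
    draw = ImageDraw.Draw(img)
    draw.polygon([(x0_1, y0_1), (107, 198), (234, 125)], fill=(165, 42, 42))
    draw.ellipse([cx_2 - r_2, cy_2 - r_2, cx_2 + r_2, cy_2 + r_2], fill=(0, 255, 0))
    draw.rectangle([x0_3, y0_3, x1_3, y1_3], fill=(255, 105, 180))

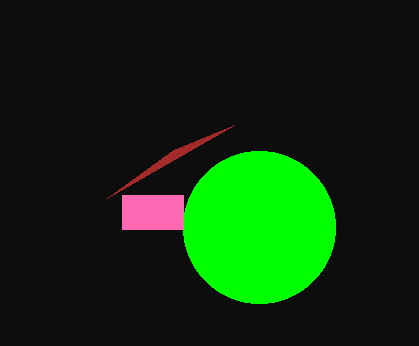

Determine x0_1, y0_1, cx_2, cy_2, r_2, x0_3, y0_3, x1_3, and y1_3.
x0_1 = 173, y0_1 = 150, cx_2 = 259, cy_2 = 227, r_2 = 76, x0_3 = 122, y0_3 = 195, x1_3 = 183, y1_3 = 229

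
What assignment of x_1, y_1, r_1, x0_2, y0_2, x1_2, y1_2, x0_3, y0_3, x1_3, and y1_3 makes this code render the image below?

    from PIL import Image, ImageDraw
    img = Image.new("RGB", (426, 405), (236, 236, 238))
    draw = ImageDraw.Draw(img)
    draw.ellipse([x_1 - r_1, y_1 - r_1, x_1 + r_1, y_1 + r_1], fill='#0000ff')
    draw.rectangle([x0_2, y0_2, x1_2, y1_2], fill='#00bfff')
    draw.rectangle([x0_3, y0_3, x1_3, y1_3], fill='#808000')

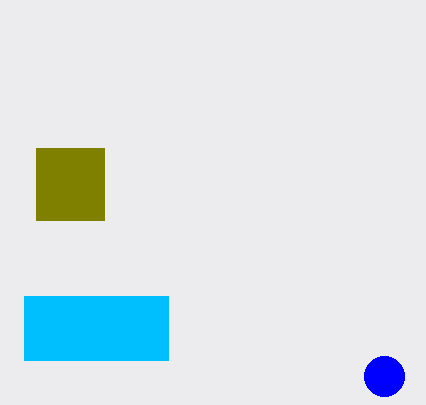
x_1 = 384
y_1 = 376
r_1 = 20
x0_2 = 24
y0_2 = 296
x1_2 = 168
y1_2 = 360
x0_3 = 36
y0_3 = 148
x1_3 = 104
y1_3 = 220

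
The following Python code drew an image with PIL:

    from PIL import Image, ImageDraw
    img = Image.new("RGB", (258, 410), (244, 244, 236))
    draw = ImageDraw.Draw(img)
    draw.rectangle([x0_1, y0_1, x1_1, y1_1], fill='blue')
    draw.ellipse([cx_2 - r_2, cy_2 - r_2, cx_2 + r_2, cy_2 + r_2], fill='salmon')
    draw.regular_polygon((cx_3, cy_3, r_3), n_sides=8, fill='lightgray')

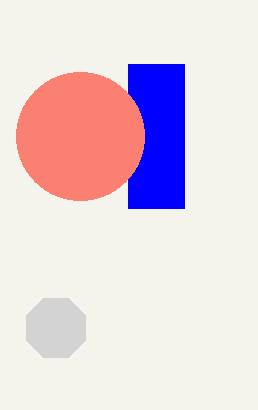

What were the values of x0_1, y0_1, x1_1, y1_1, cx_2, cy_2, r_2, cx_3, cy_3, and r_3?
x0_1 = 128; y0_1 = 64; x1_1 = 184; y1_1 = 208; cx_2 = 80; cy_2 = 136; r_2 = 64; cx_3 = 56; cy_3 = 328; r_3 = 32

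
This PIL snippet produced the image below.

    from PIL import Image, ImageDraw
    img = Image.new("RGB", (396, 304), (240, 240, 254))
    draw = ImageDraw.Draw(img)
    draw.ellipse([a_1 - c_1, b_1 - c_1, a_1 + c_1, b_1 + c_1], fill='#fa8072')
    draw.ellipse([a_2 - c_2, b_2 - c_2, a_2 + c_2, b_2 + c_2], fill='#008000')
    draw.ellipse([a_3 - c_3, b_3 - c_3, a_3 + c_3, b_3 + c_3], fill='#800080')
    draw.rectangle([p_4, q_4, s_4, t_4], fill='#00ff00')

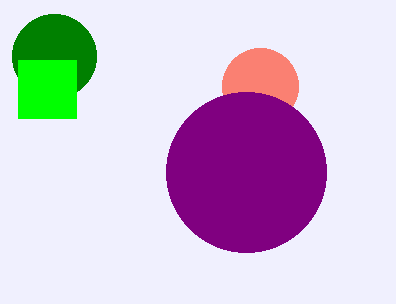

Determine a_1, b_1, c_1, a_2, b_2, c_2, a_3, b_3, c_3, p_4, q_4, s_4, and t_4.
a_1 = 260, b_1 = 86, c_1 = 38, a_2 = 54, b_2 = 56, c_2 = 42, a_3 = 246, b_3 = 172, c_3 = 80, p_4 = 18, q_4 = 60, s_4 = 76, t_4 = 118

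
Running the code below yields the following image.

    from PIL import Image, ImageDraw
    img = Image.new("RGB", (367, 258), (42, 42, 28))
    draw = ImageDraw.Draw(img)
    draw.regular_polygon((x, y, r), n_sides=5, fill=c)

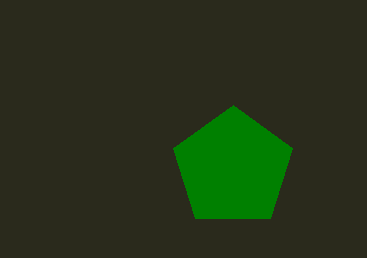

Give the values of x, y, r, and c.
x = 233
y = 168
r = 63
c = 'green'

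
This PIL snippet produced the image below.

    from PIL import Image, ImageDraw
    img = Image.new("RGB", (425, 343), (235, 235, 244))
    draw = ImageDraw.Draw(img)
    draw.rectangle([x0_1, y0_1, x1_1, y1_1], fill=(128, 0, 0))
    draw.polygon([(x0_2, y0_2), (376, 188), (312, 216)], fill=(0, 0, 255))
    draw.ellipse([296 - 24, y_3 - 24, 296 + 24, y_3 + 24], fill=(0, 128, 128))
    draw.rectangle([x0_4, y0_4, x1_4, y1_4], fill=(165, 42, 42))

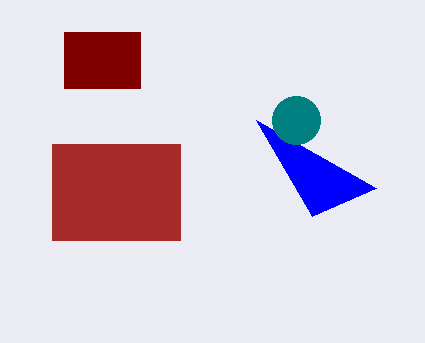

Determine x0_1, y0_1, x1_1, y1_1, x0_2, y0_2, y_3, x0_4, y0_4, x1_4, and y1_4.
x0_1 = 64; y0_1 = 32; x1_1 = 140; y1_1 = 88; x0_2 = 256; y0_2 = 120; y_3 = 120; x0_4 = 52; y0_4 = 144; x1_4 = 180; y1_4 = 240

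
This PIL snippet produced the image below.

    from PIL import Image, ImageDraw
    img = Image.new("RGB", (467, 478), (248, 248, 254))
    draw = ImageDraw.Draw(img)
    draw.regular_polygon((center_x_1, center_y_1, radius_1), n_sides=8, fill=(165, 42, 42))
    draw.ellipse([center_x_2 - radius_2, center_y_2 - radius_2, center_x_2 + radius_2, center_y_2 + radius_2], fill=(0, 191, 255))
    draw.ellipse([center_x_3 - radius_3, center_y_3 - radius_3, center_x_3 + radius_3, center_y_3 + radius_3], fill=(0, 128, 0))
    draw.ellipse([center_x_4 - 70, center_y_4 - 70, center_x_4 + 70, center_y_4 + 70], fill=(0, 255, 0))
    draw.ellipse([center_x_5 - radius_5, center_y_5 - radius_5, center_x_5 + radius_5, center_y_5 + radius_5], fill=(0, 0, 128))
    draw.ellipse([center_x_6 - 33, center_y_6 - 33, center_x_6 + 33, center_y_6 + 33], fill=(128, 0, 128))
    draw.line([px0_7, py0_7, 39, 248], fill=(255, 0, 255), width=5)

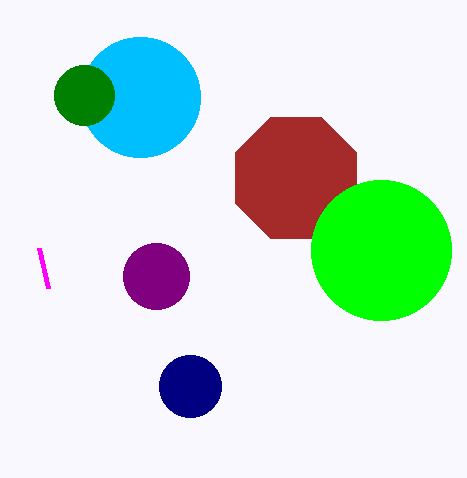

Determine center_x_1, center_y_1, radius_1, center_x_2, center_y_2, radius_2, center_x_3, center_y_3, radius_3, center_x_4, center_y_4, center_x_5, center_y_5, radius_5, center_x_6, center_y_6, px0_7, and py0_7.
center_x_1 = 296
center_y_1 = 178
radius_1 = 66
center_x_2 = 140
center_y_2 = 97
radius_2 = 60
center_x_3 = 84
center_y_3 = 95
radius_3 = 30
center_x_4 = 381
center_y_4 = 250
center_x_5 = 190
center_y_5 = 386
radius_5 = 31
center_x_6 = 156
center_y_6 = 276
px0_7 = 48
py0_7 = 288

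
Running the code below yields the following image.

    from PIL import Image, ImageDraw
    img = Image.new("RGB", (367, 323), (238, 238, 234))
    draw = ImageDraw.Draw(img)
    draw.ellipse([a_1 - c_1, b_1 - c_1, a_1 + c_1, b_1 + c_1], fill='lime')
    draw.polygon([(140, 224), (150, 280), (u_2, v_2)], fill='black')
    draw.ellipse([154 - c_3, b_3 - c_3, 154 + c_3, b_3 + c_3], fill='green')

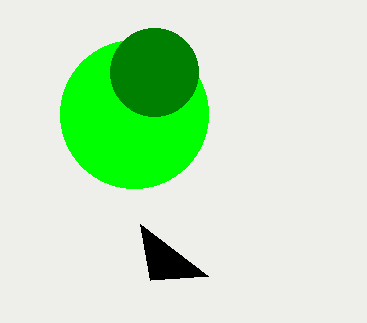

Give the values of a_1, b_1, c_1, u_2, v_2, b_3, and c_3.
a_1 = 134, b_1 = 114, c_1 = 74, u_2 = 208, v_2 = 276, b_3 = 72, c_3 = 44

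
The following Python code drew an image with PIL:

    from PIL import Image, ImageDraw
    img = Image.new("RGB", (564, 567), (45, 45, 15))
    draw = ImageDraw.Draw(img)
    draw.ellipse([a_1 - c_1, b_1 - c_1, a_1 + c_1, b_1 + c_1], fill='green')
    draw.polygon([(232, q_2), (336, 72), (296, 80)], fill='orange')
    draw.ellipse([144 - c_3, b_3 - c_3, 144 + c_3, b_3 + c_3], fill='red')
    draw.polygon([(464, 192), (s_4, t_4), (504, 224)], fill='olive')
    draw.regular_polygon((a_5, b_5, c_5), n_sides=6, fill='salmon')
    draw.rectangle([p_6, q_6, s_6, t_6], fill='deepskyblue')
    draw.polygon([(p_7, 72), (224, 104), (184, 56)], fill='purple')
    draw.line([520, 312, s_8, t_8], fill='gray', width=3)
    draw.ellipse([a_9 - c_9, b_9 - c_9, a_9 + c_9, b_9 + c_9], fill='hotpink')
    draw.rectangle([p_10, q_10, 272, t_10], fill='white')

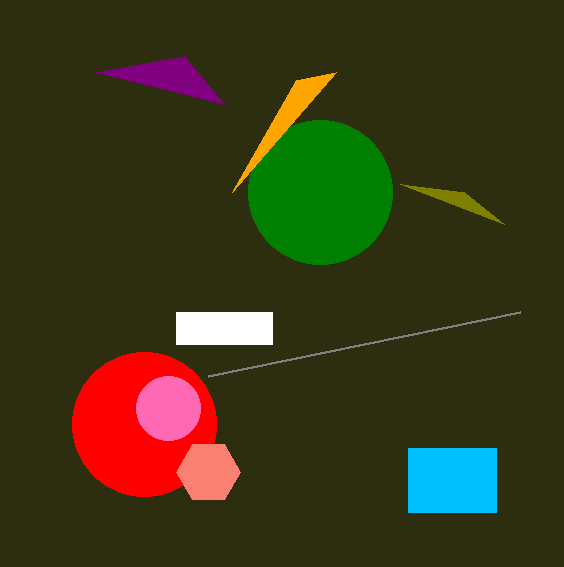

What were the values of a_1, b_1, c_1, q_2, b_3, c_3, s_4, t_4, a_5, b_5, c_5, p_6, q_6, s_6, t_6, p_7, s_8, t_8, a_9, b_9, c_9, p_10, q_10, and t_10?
a_1 = 320, b_1 = 192, c_1 = 72, q_2 = 192, b_3 = 424, c_3 = 72, s_4 = 400, t_4 = 184, a_5 = 208, b_5 = 472, c_5 = 32, p_6 = 408, q_6 = 448, s_6 = 496, t_6 = 512, p_7 = 96, s_8 = 208, t_8 = 376, a_9 = 168, b_9 = 408, c_9 = 32, p_10 = 176, q_10 = 312, t_10 = 344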